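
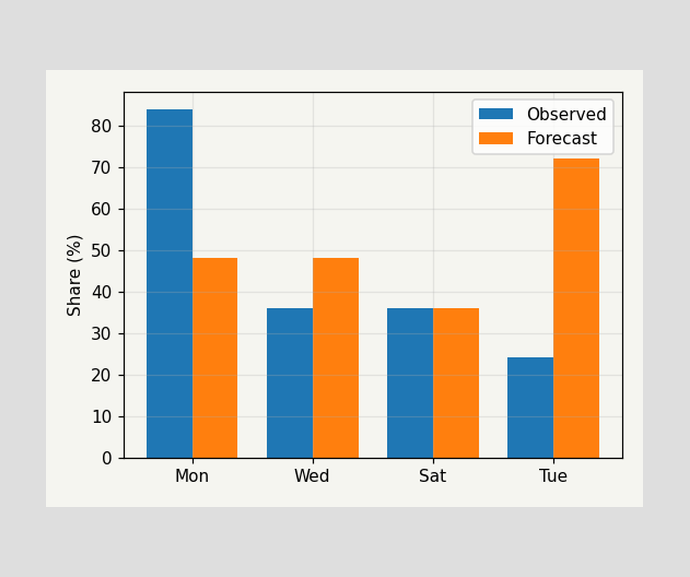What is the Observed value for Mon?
84%

The Observed bar at Mon reaches 84% on the y-axis.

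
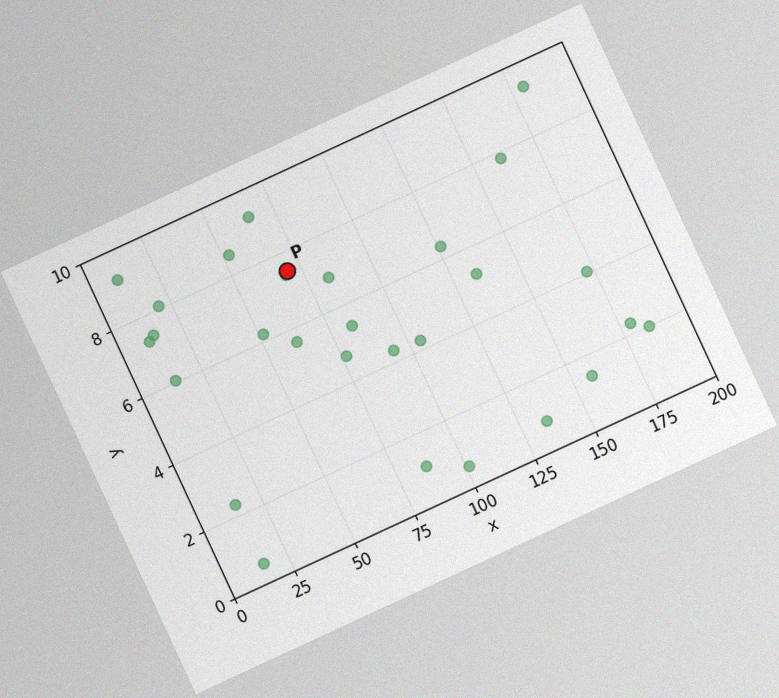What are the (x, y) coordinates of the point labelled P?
The chart is tilted about 25° counter-clockwise, with some photo noise. Following the gridlines from P to each axis, P sits at (70, 7.5).

(70, 7.5)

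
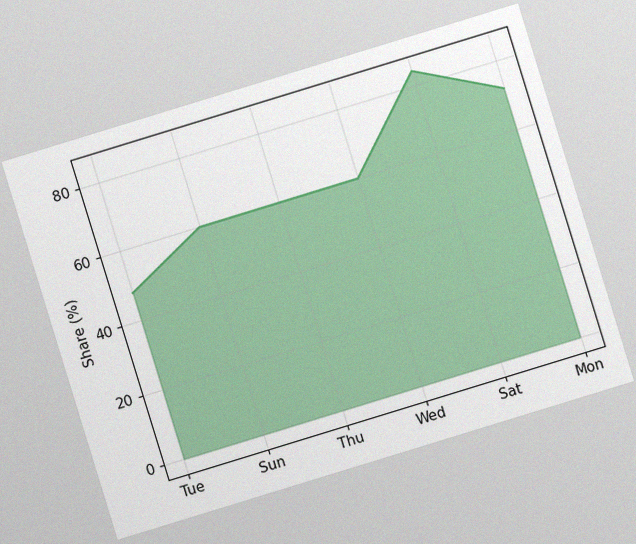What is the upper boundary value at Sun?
60%

The chart is tilted about 17° counter-clockwise, with some photo noise. At Sun the upper boundary is at 60%.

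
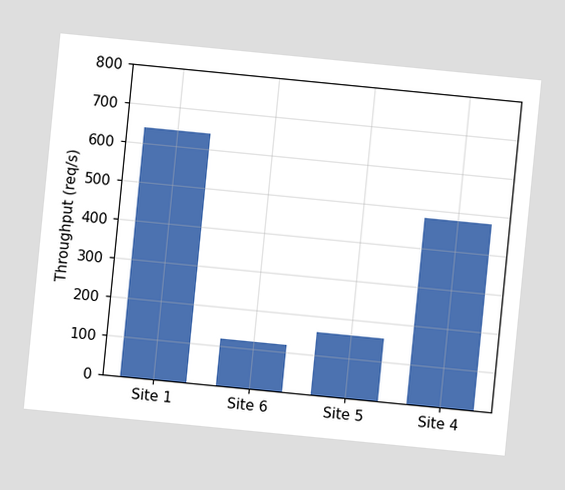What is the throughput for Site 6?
120req/s

The chart is tilted about 6° clockwise. Reading along the chart's y-axis, the Site 6 bar reaches 120req/s.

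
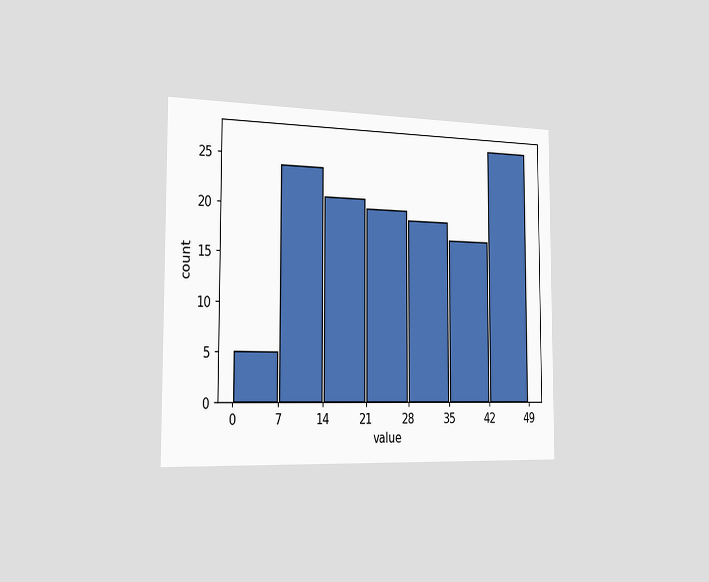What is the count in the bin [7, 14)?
24

The chart is viewed slightly from the left. The [7, 14) bin has height 24.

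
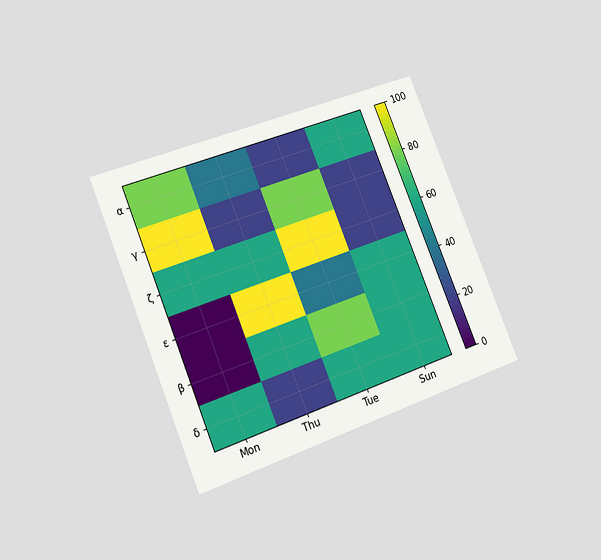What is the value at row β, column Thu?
60

The chart is tilted about 22° counter-clockwise and viewed slightly from the left. Matching cell (β, Thu) against the colorbar gives 60.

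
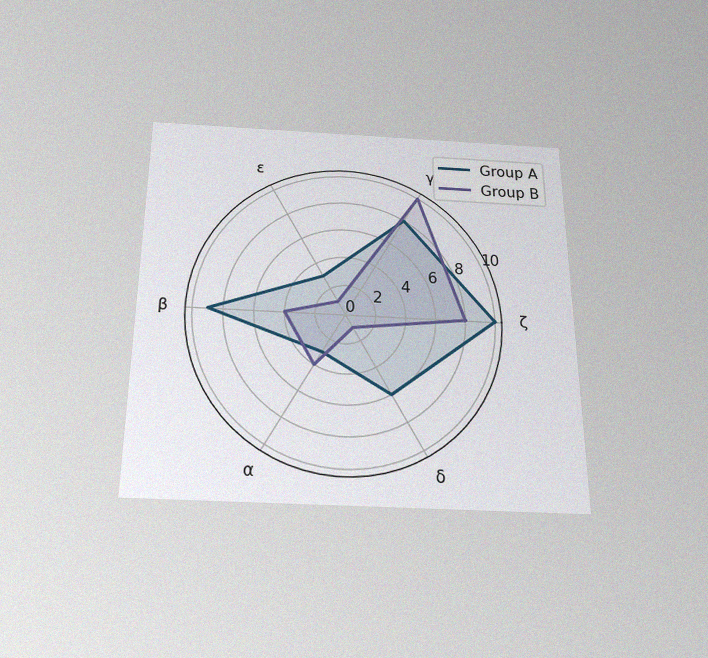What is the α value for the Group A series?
The chart is viewed slightly from below, with some photo noise. On the α axis, Group A reaches 3.

3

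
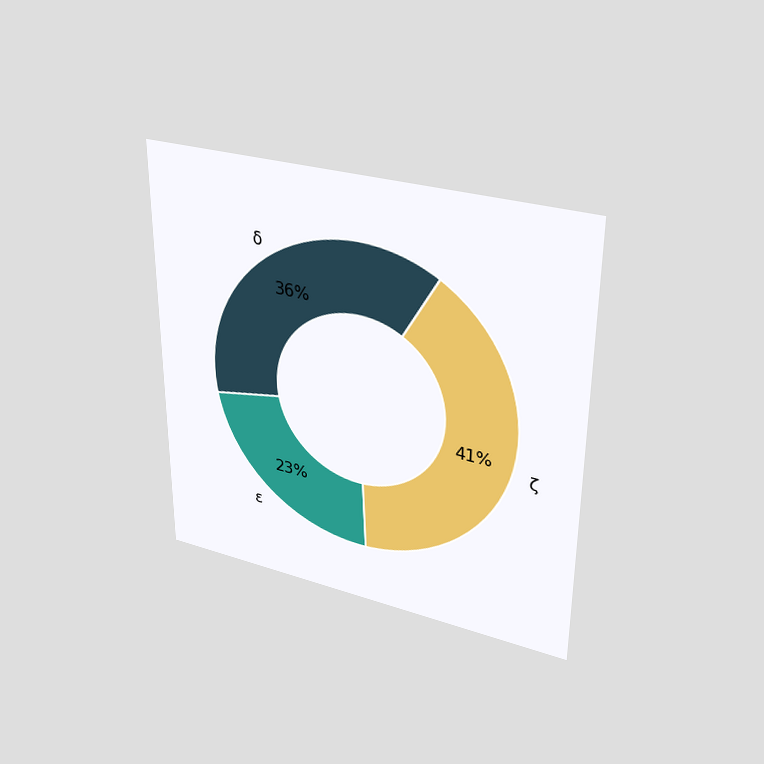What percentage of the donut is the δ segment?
The chart is viewed slightly from above. The δ segment takes up 36% of the ring.

36%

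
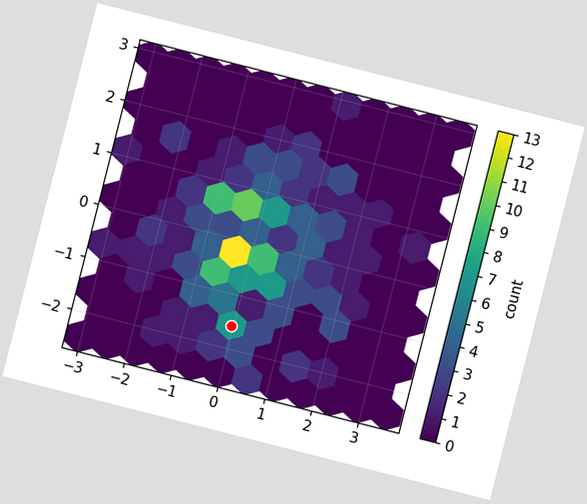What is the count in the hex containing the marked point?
The chart is tilted about 14° clockwise. The marked hex reads 7 on the colorbar.

7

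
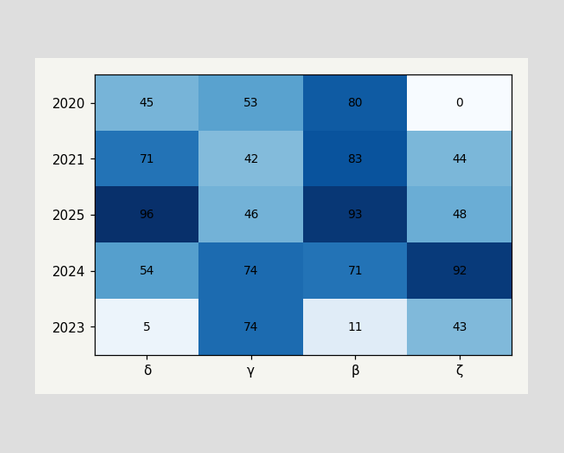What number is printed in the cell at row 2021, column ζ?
44

The (2021, ζ) cell reads 44.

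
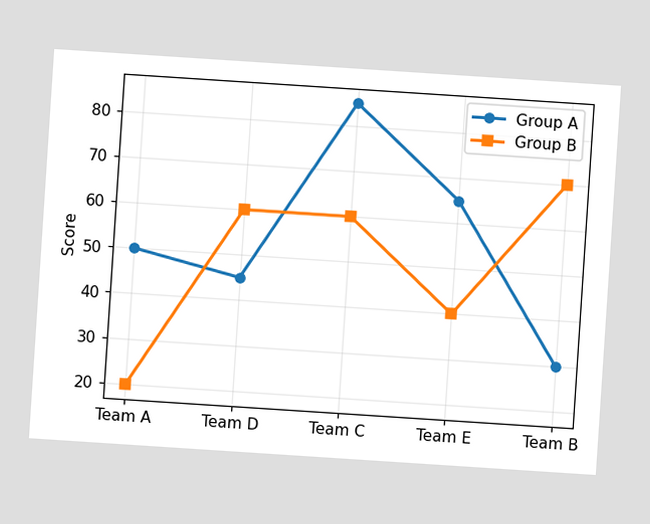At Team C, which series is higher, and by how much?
Group A, by 25

The chart is tilted about 4° clockwise. At Team C, Group A sits above the other line by 25.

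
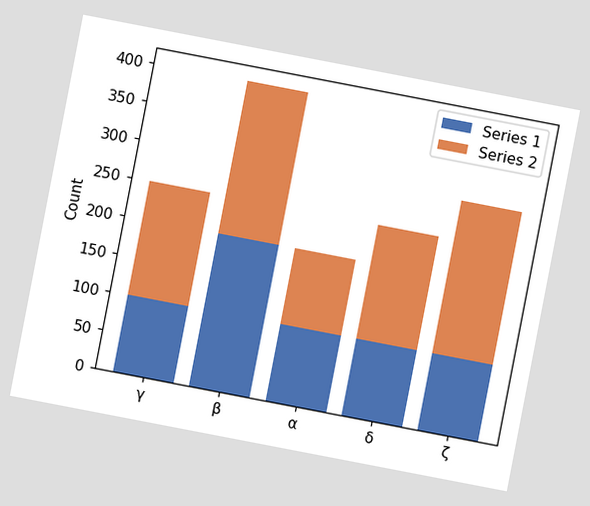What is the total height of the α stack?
The chart is tilted about 11° clockwise. The α stack's top reaches 200 on the y-axis.

200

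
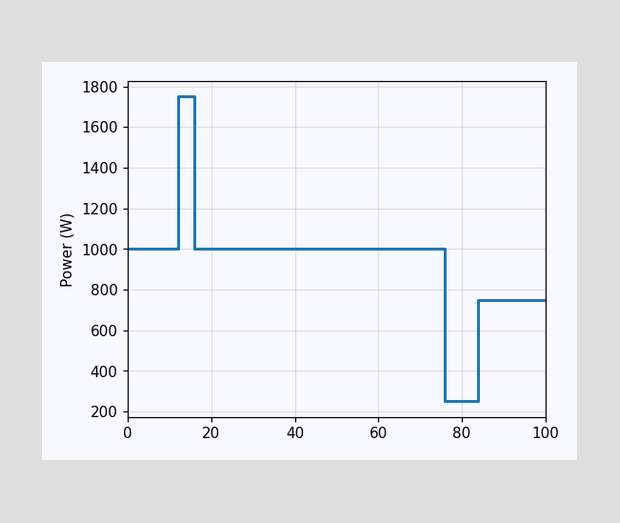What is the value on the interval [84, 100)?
On [84, 100) the step sits at 750W.

750W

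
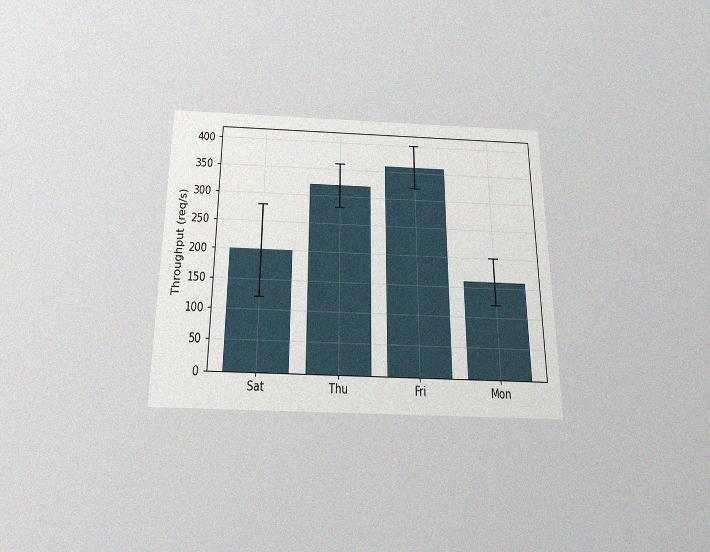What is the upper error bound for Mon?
The chart is viewed slightly from below, with some photo noise. The Mon bar's upper whisker reaches 200req/s.

200req/s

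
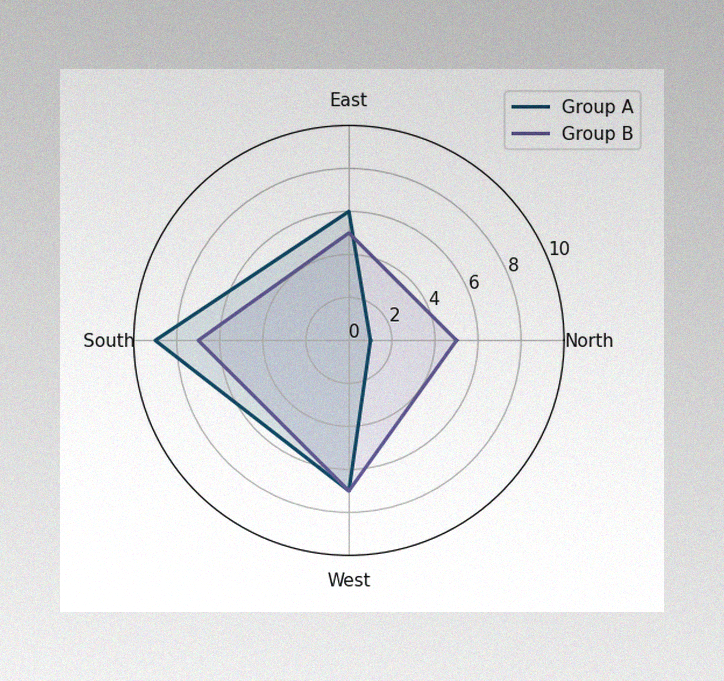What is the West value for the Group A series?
The image has some photo noise and uneven lighting. On the West axis, Group A reaches 7.

7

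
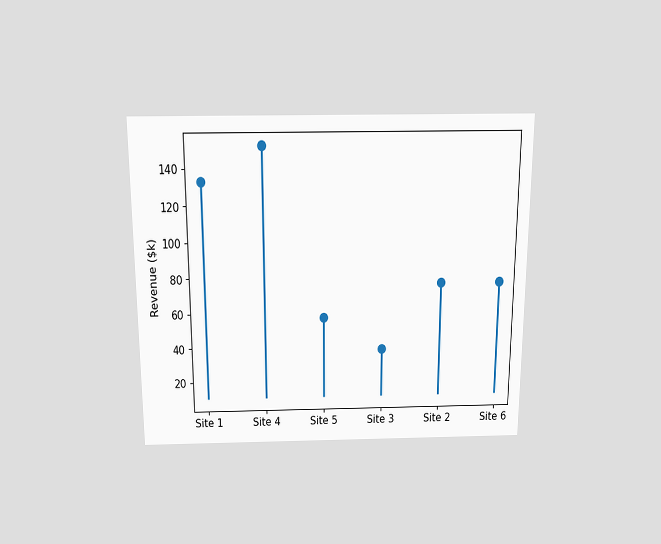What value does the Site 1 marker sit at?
The chart is viewed slightly from above. The Site 1 marker sits at $133k.

$133k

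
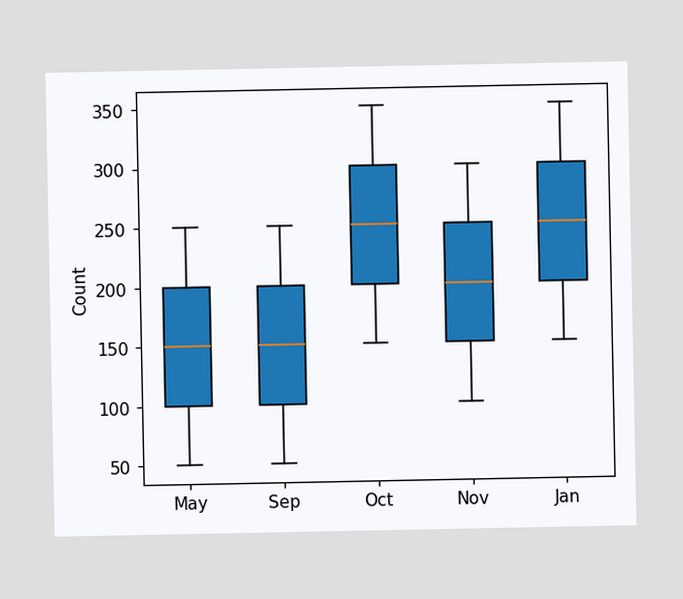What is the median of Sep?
The median line in the Sep box sits at 150.

150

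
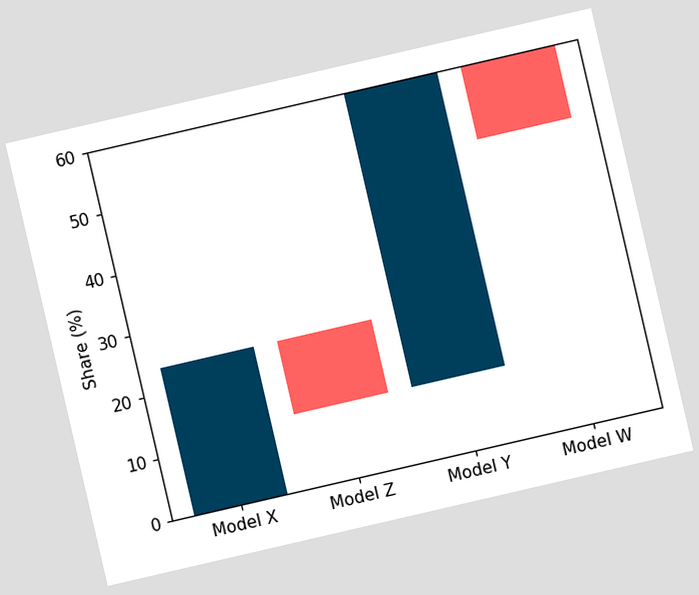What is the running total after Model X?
The chart is tilted about 13° counter-clockwise. After Model X the running total reaches 24%.

24%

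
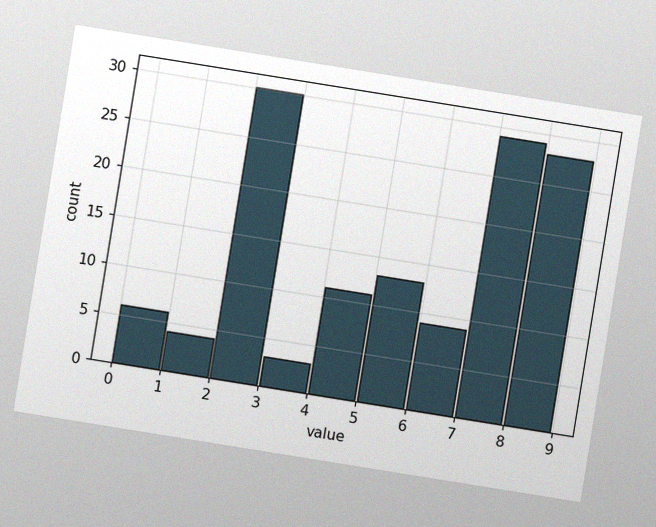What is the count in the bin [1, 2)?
4

The chart is tilted about 9° clockwise, with some photo noise. The [1, 2) bin has height 4.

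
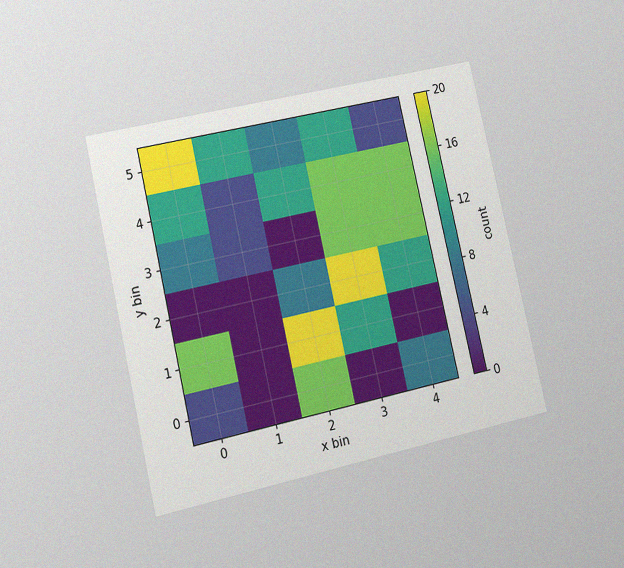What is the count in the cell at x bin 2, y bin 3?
0

The chart is tilted about 13° counter-clockwise and viewed at a slight angle, with some photo noise. Matching the cell (2, 3) against the colorbar gives 0.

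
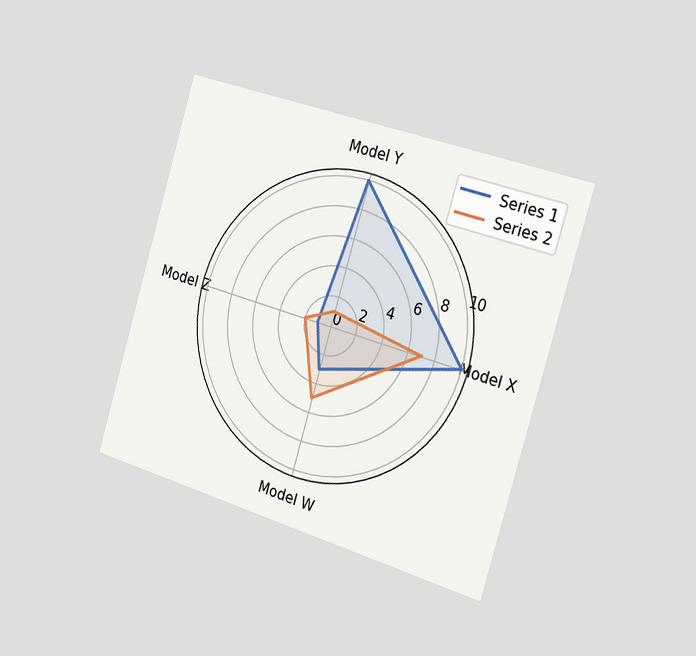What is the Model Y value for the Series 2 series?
1

The chart is tilted about 17° clockwise and viewed slightly from the right. On the Model Y axis, Series 2 reaches 1.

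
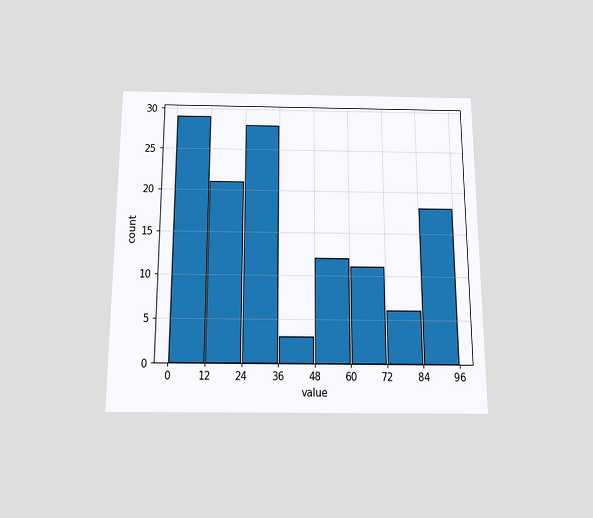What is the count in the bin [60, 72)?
11

The chart is viewed slightly from below. The [60, 72) bin has height 11.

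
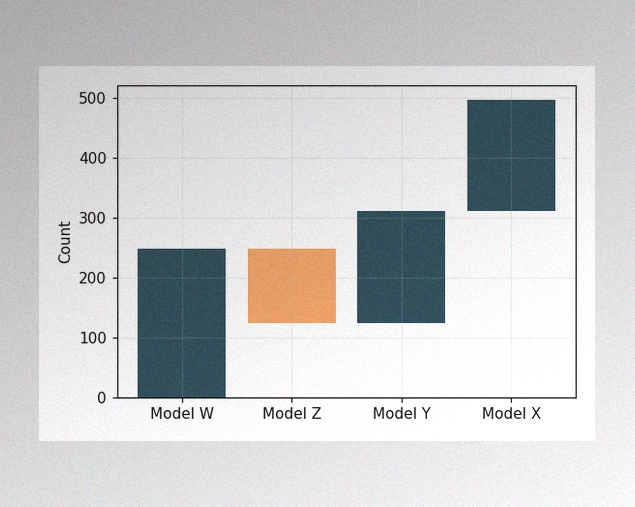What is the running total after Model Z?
The image has some photo noise and uneven lighting. After Model Z the running total reaches 124.

124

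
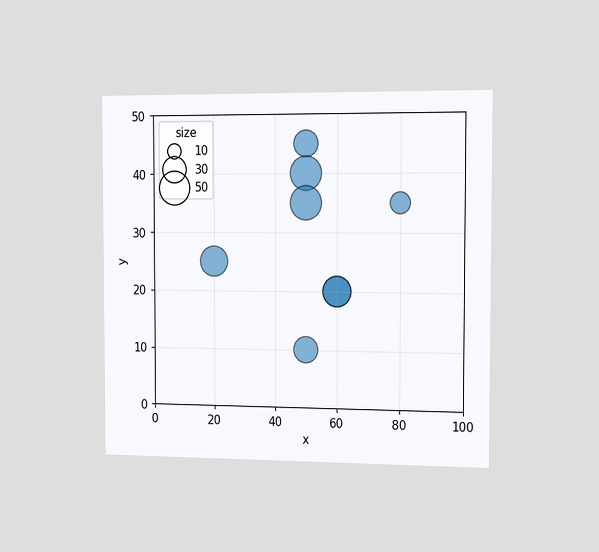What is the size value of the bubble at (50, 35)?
The chart is viewed slightly from the right. Matching the bubble at (50, 35) against the size legend gives 50.

50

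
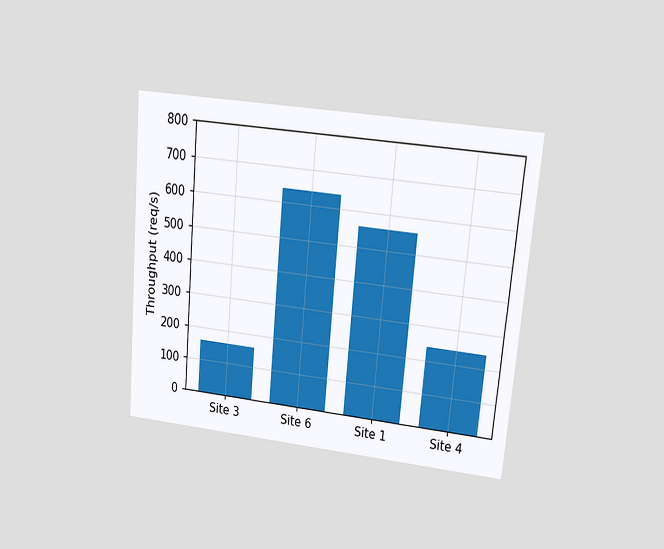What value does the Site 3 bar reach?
The chart is tilted about 5° clockwise and viewed at a slight angle. Reading along the chart's y-axis, the Site 3 bar reaches 160req/s.

160req/s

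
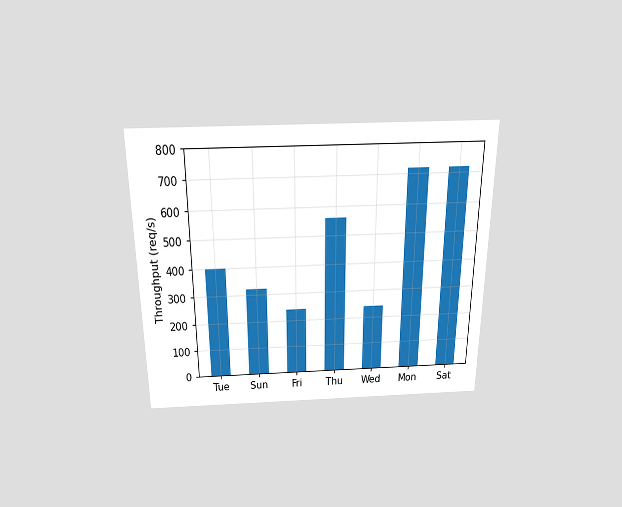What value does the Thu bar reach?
The chart is viewed slightly from above. Reading along the chart's y-axis, the Thu bar reaches 560req/s.

560req/s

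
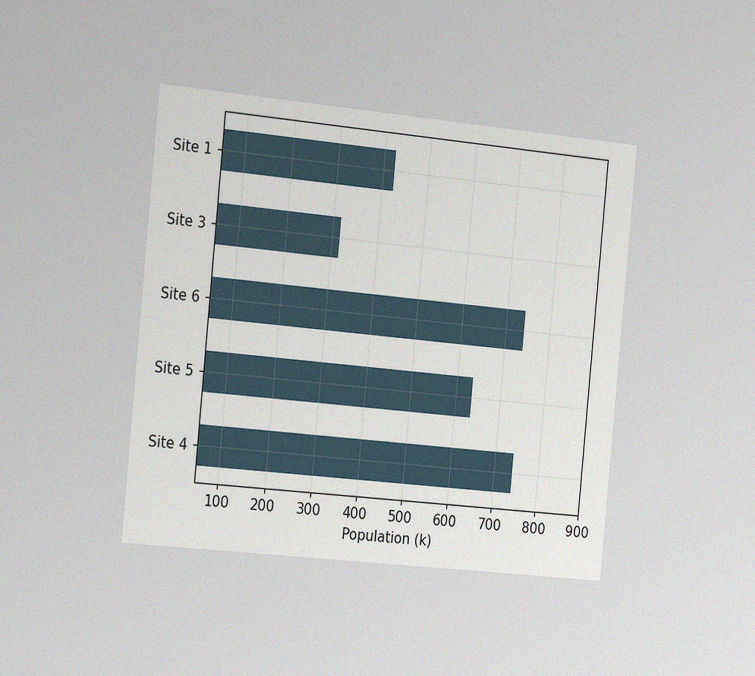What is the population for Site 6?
742k

The chart is tilted about 5° clockwise and viewed slightly from the left, with some photo noise. Reading along the chart's x-axis, the Site 6 bar reaches 742k.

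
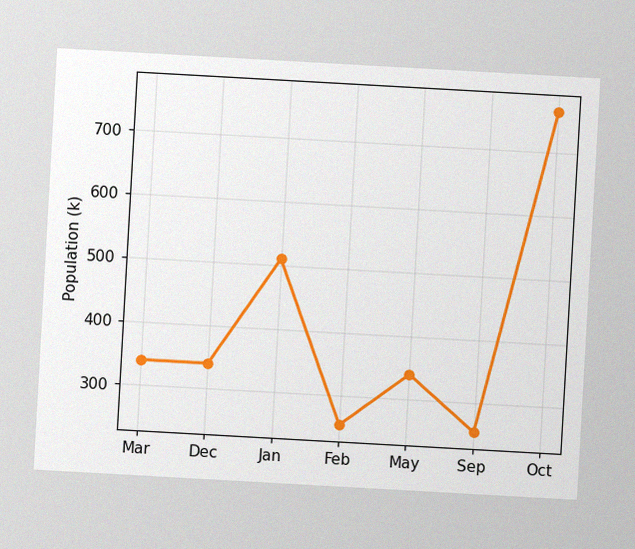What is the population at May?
The chart is tilted about 3° clockwise, with some photo noise. At May, the line is at 340k.

340k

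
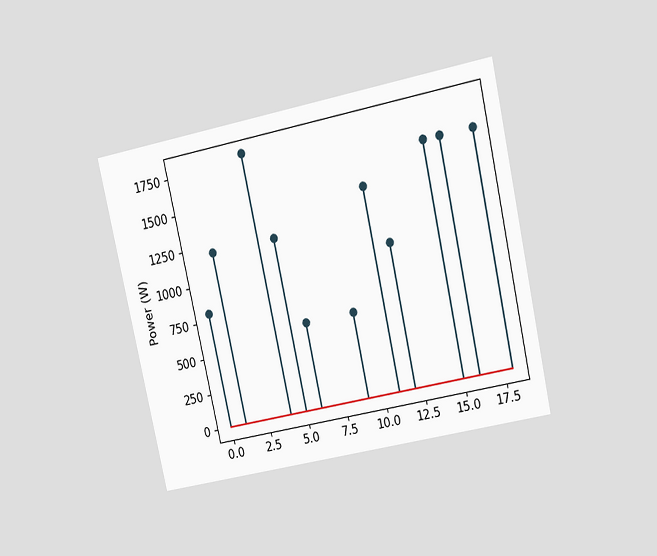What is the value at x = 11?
The chart is tilted about 13° counter-clockwise and viewed at a slight angle. The stem at x=11 reaches 1400W.

1400W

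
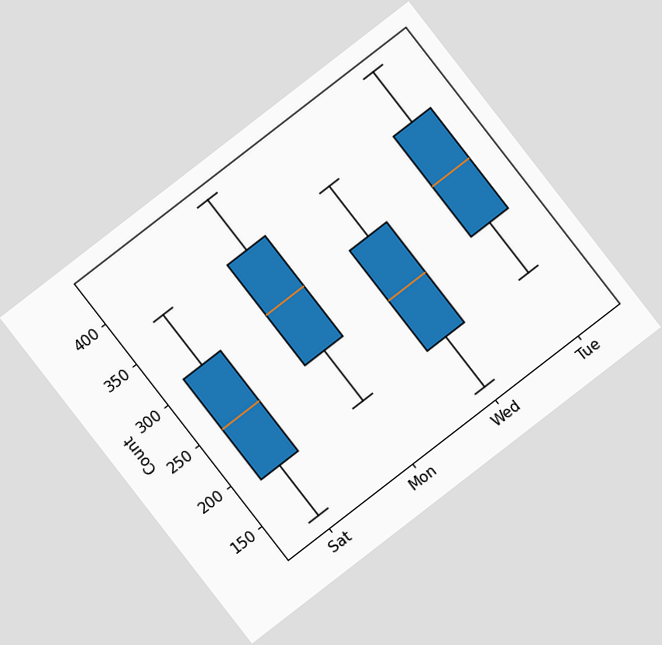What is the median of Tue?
The chart is tilted about 38° counter-clockwise. The median line in the Tue box sits at 310.

310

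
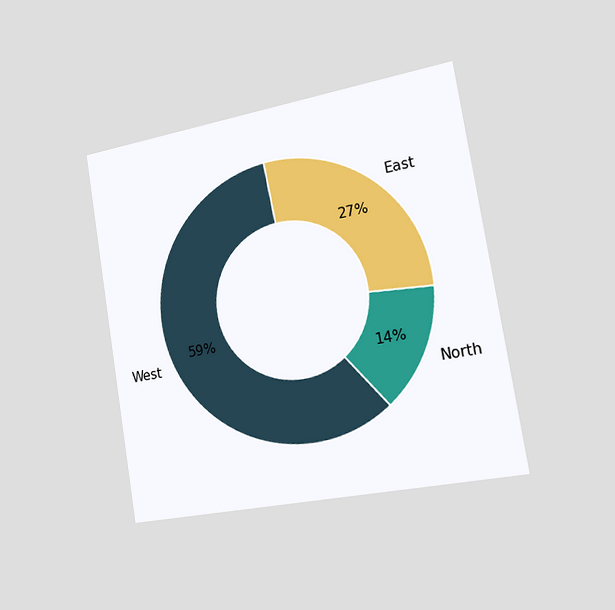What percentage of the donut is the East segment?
27%

The chart is tilted about 9° counter-clockwise and viewed slightly from the right. The East segment takes up 27% of the ring.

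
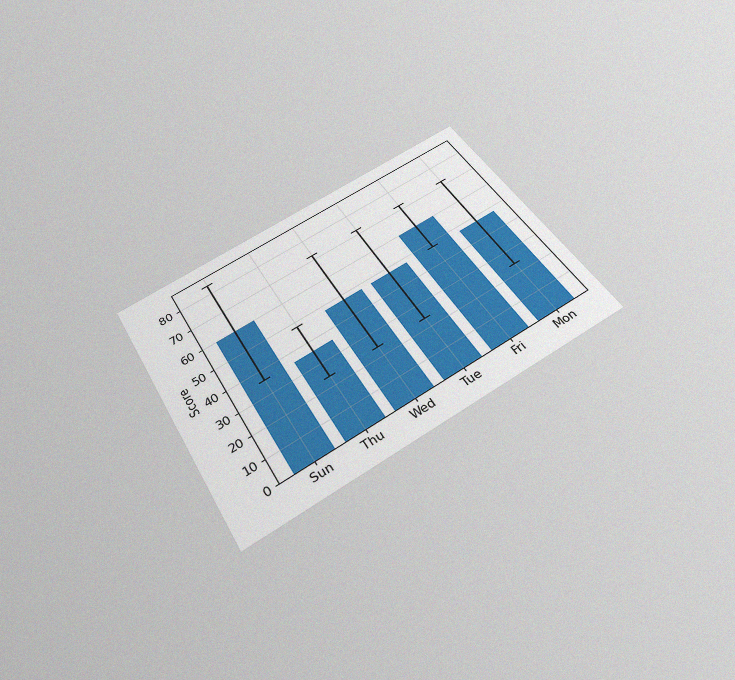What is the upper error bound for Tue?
72

The chart is tilted about 30° counter-clockwise and viewed slightly from below, with some photo noise. The Tue bar's upper whisker reaches 72.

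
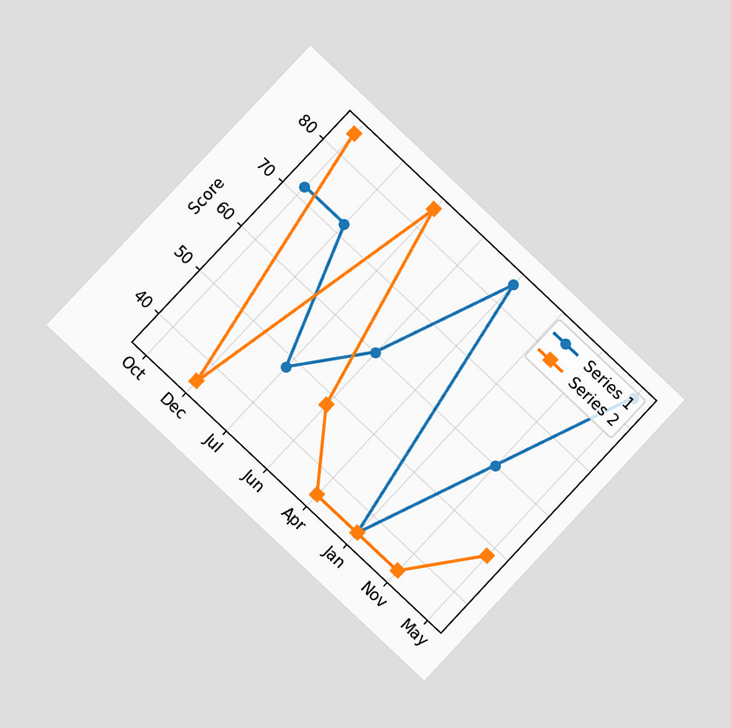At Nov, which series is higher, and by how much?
The chart is tilted about 43° clockwise and viewed at a slight angle. At Nov, Series 1 sits above the other line by 24.

Series 1, by 24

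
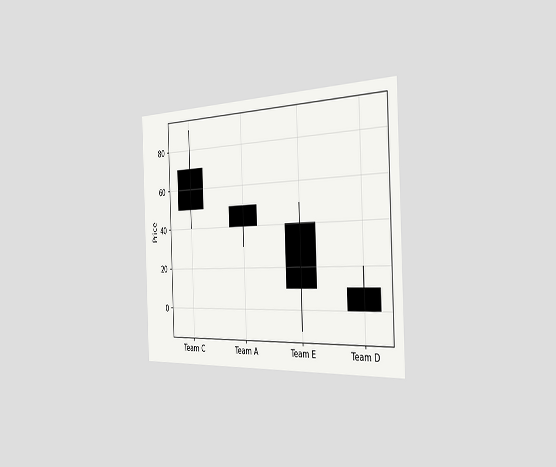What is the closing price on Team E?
10

The chart is tilted about 2° counter-clockwise and viewed slightly from the right. The Team E candle closes at 10.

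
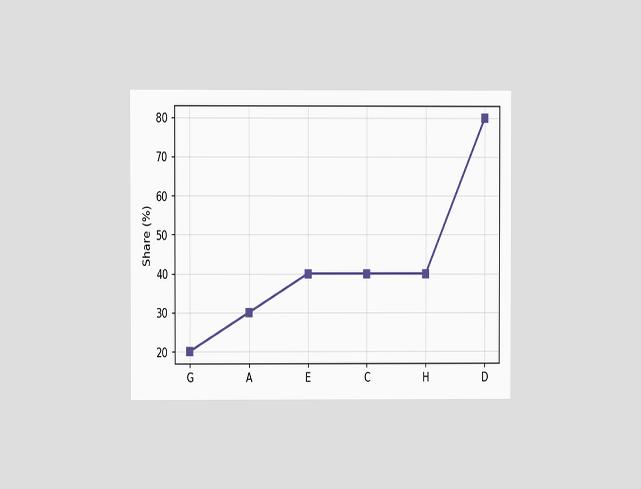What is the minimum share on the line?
The chart is viewed at a slight angle. The lowest point is at G, and reading across to the y-axis gives 20%.

20%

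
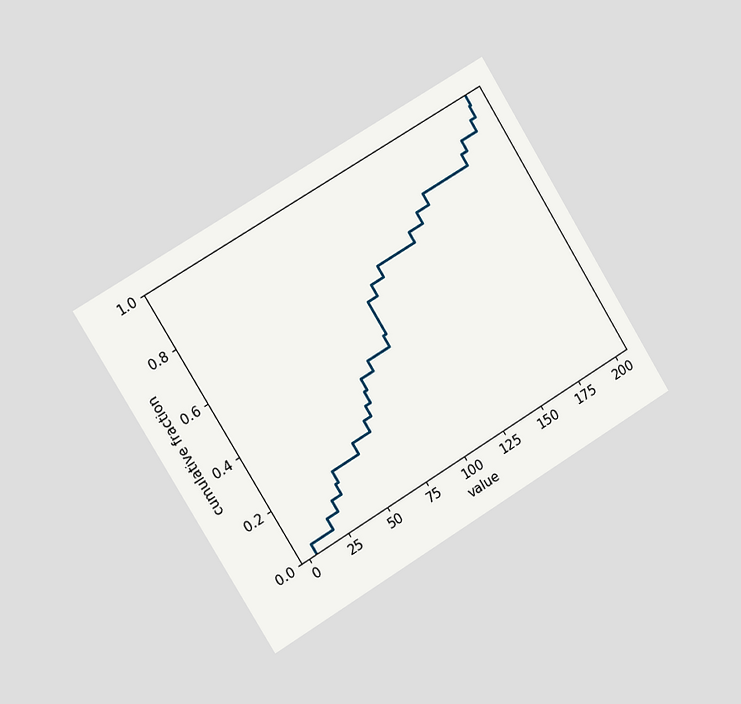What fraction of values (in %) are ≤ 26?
12%

The chart is tilted about 31° counter-clockwise and viewed slightly from the left. At x=26 the ECDF step is at 12%.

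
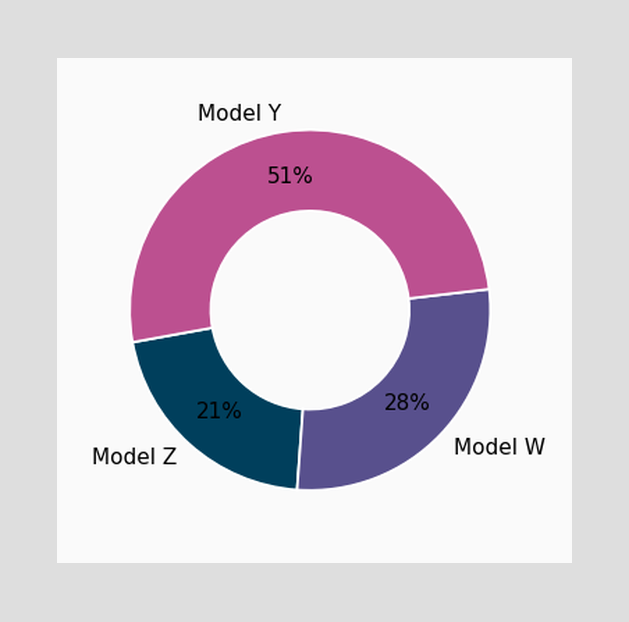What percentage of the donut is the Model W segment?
28%

The Model W segment takes up 28% of the ring.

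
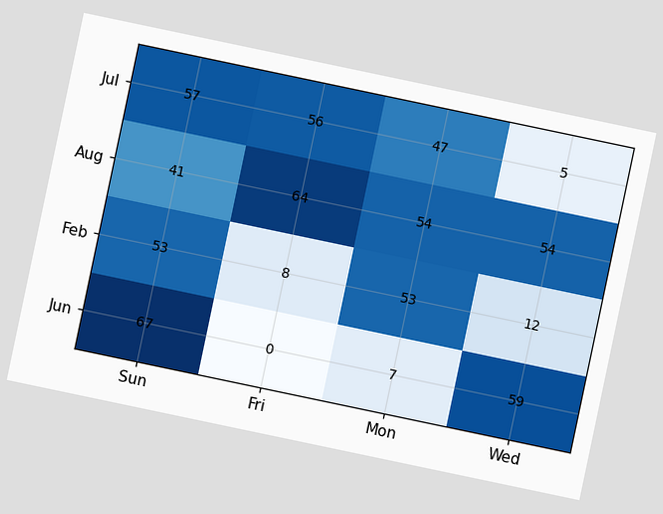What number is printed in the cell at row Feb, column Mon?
53

The chart is tilted about 12° clockwise. The (Feb, Mon) cell reads 53.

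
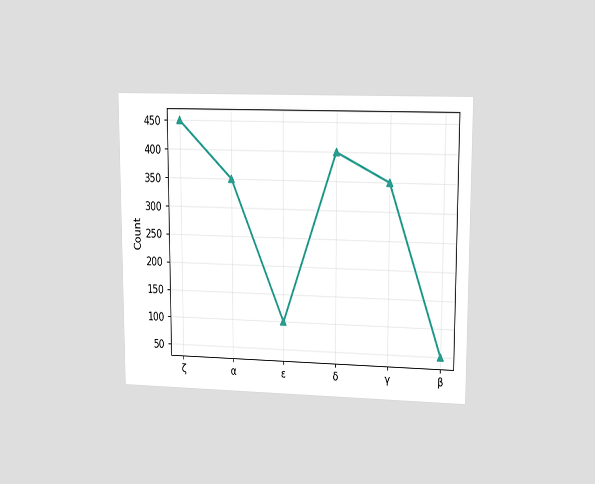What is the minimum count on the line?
The chart is viewed at a slight angle. The lowest point is at β, and reading across to the y-axis gives 50.

50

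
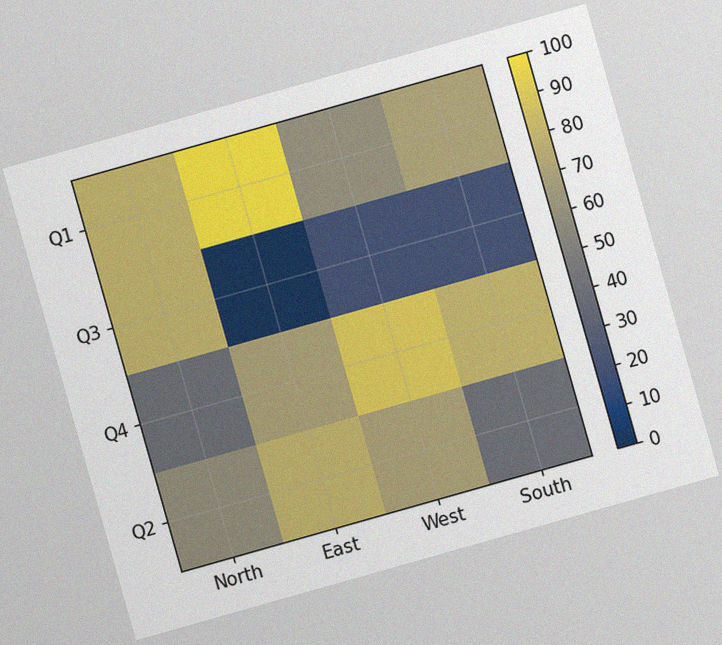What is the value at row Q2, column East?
The chart is tilted about 16° counter-clockwise, with some photo noise. Matching cell (Q2, East) against the colorbar gives 80.

80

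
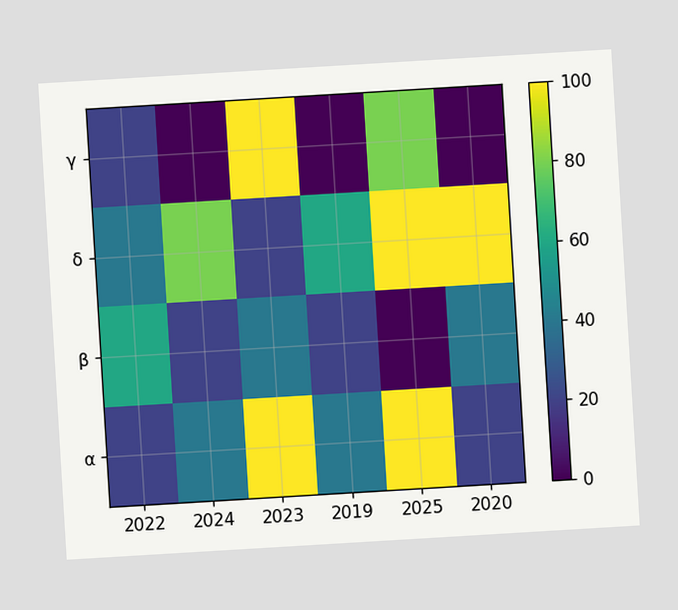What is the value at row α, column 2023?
The chart is tilted about 3° counter-clockwise. Matching cell (α, 2023) against the colorbar gives 100.

100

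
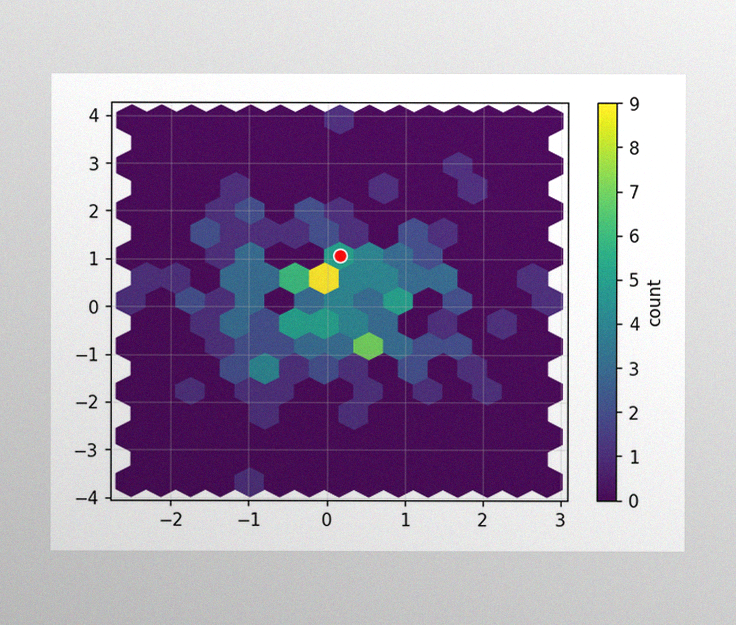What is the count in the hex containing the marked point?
The image has some photo noise and uneven lighting. The marked hex reads 5 on the colorbar.

5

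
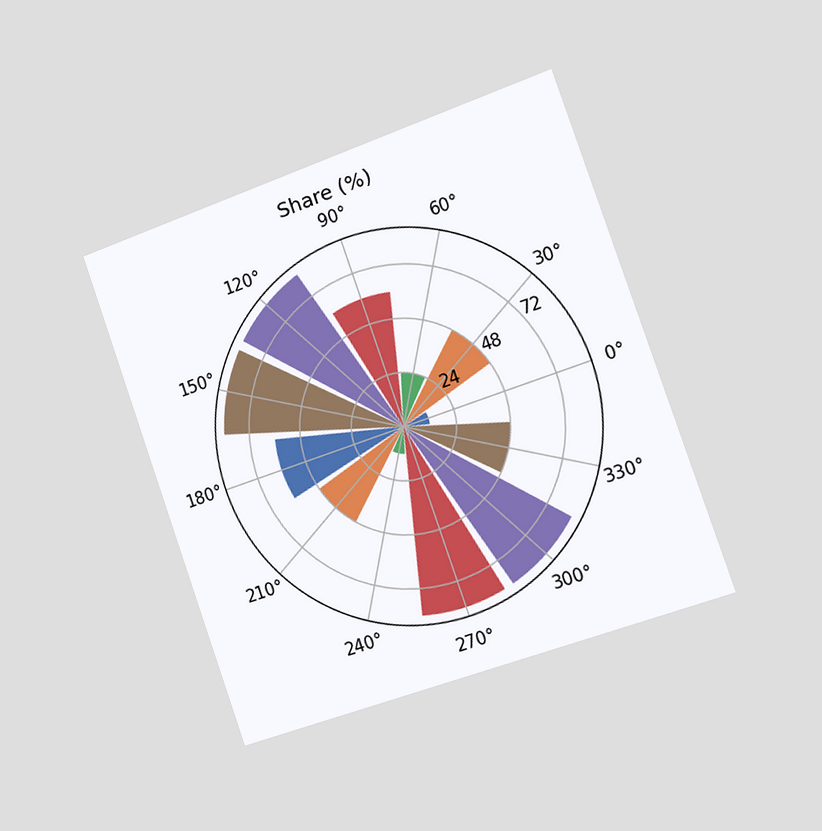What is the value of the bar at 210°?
48%

The chart is tilted about 19° counter-clockwise and viewed slightly from the right. The bar at 210° reaches 48% on the radial axis.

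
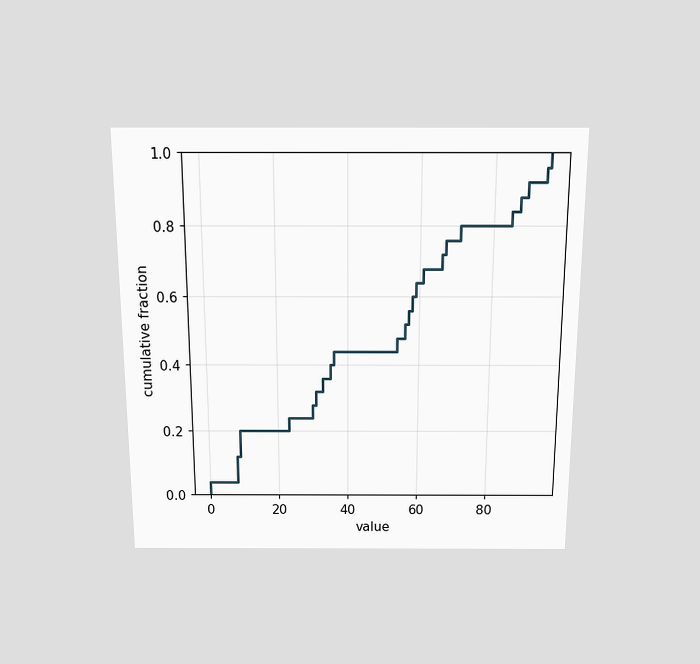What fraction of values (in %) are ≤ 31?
32%

The chart is viewed slightly from above. At x=31 the ECDF step is at 32%.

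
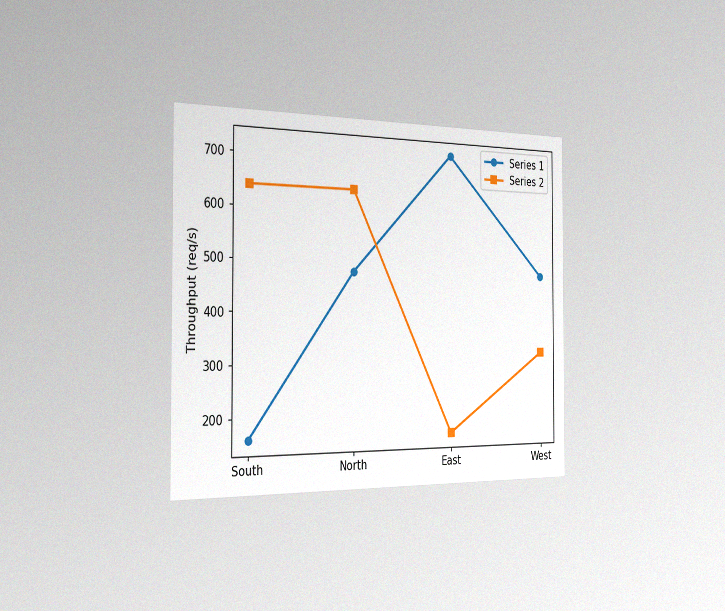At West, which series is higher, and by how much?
The chart is viewed slightly from the left, with some photo noise. At West, Series 1 sits above the other line by 160req/s.

Series 1, by 160req/s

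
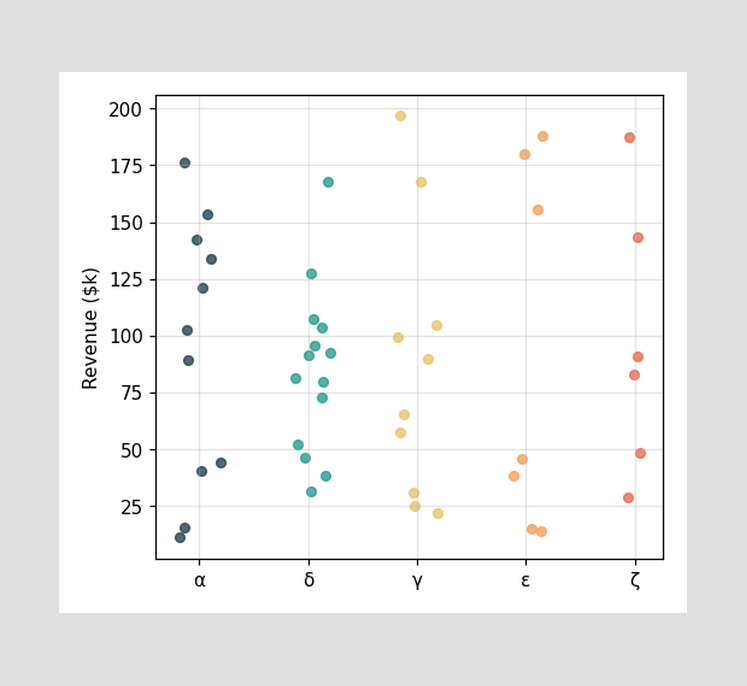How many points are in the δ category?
Counting the markers in the δ column gives 14.

14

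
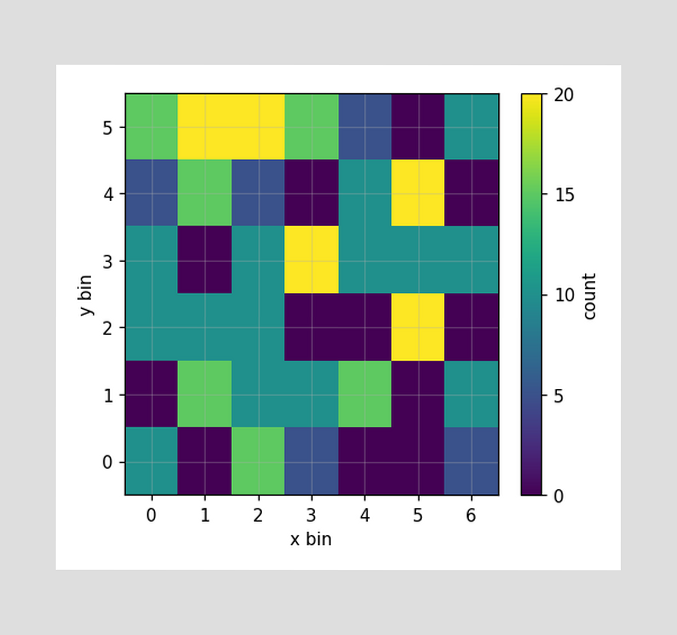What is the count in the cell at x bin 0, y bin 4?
5

Matching the cell (0, 4) against the colorbar gives 5.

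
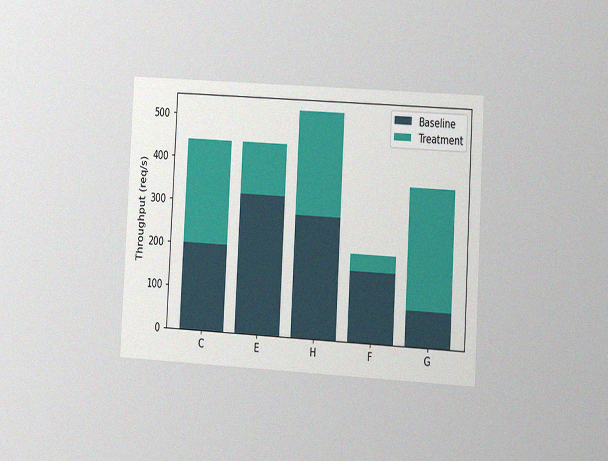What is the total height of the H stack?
The chart is tilted about 3° clockwise and viewed at a slight angle, with some photo noise. The H stack's top reaches 520req/s on the y-axis.

520req/s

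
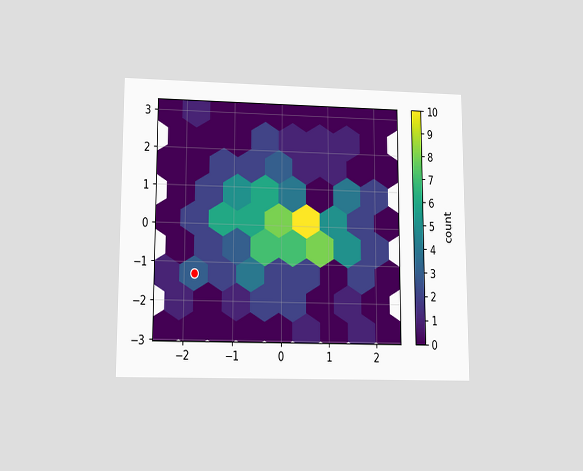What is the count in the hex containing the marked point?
The chart is viewed slightly from below. The marked hex reads 3 on the colorbar.

3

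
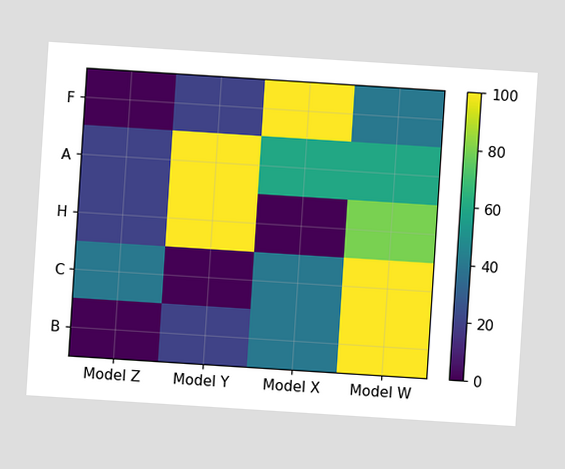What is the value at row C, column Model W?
100

The chart is tilted about 4° clockwise. Matching cell (C, Model W) against the colorbar gives 100.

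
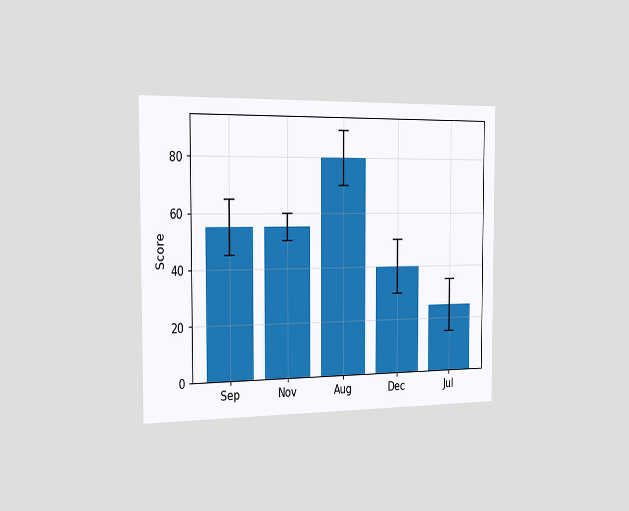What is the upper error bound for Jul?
35

The chart is viewed slightly from the left. The Jul bar's upper whisker reaches 35.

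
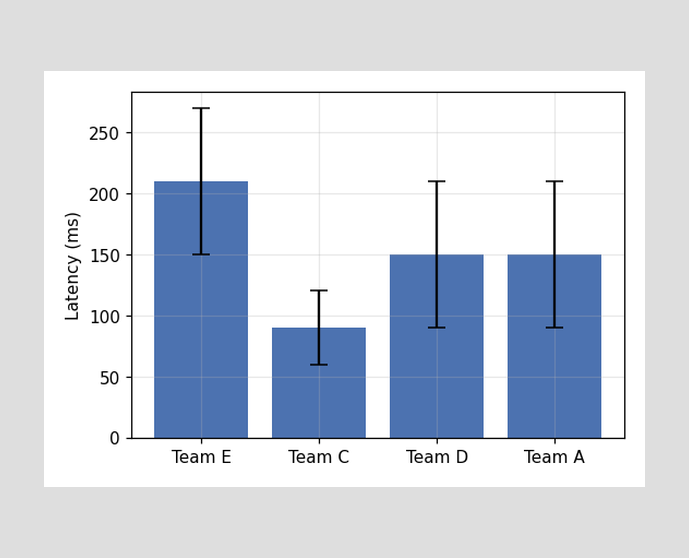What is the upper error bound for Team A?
210ms

The Team A bar's upper whisker reaches 210ms.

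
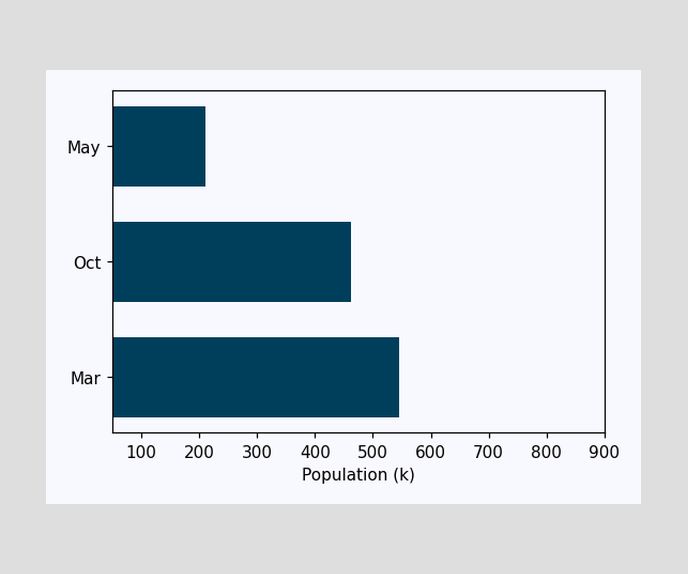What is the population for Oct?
Reading along the chart's x-axis, the Oct bar reaches 462k.

462k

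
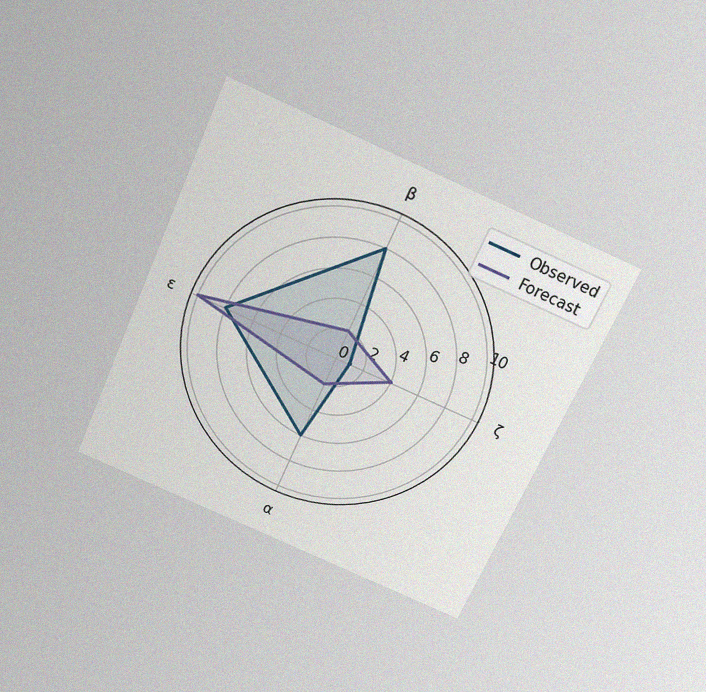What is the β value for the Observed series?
8

The chart is tilted about 24° clockwise and viewed slightly from above, with some photo noise. On the β axis, Observed reaches 8.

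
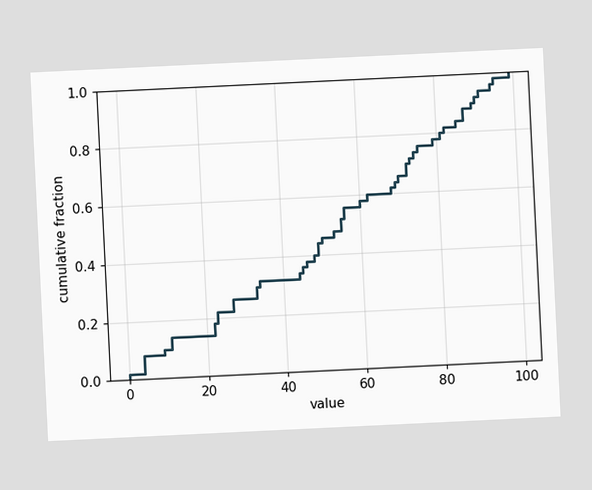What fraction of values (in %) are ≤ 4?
The chart is tilted about 3° counter-clockwise. At x=4 the ECDF step is at 8%.

8%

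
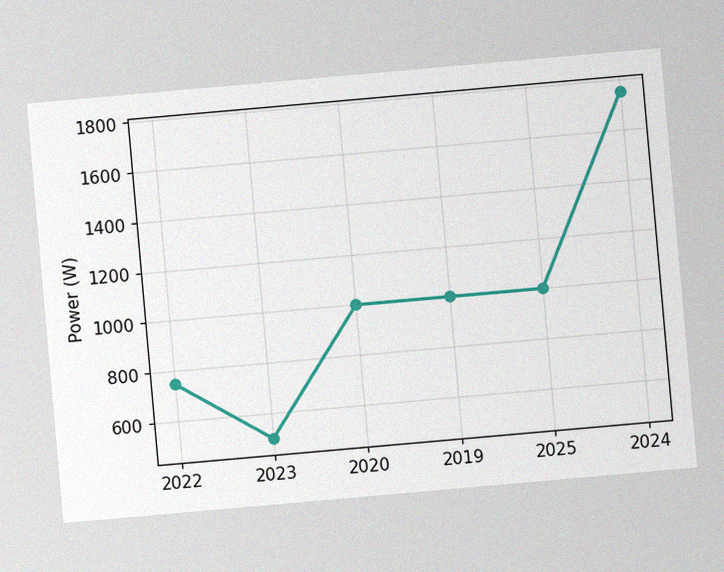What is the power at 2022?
The chart is tilted about 5° counter-clockwise, with some photo noise. At 2022, the line is at 750W.

750W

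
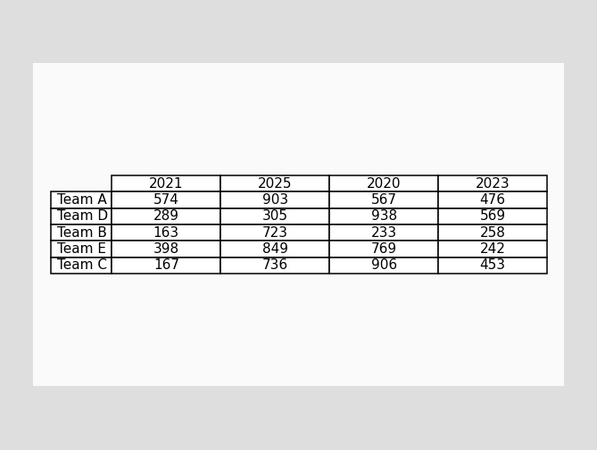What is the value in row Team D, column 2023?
569

The (Team D, 2023) cell reads 569.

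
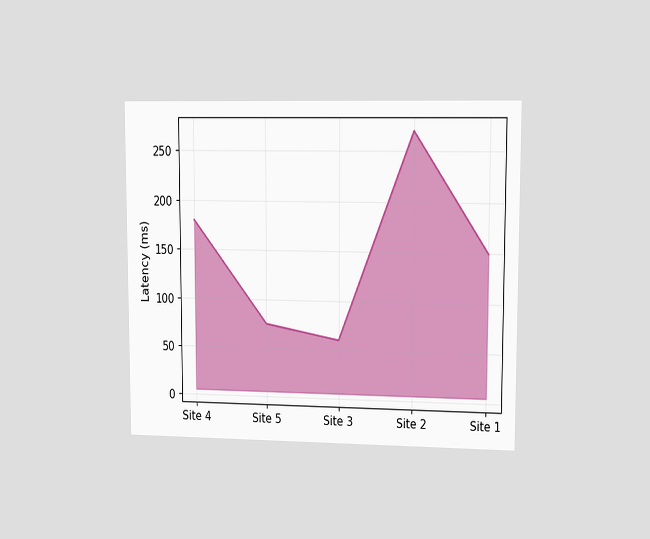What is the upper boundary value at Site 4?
The chart is viewed at a slight angle. At Site 4 the upper boundary is at 180ms.

180ms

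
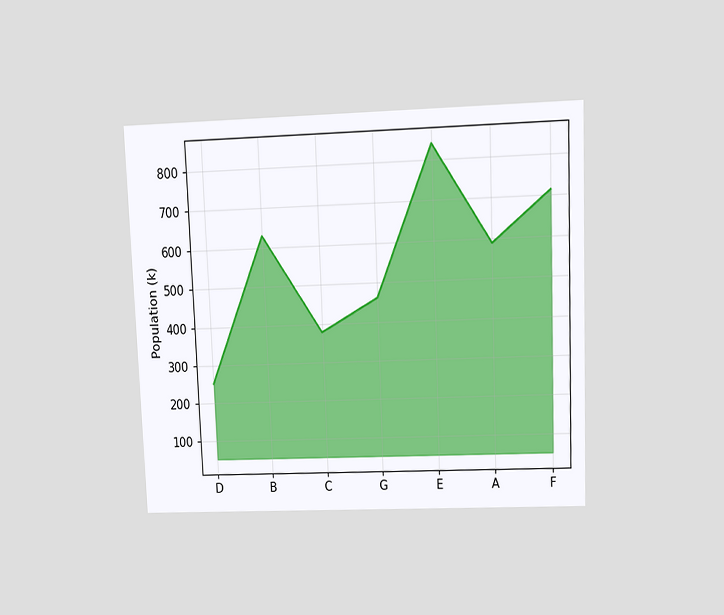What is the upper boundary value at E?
840k

The chart is tilted about 2° counter-clockwise and viewed at a slight angle. At E the upper boundary is at 840k.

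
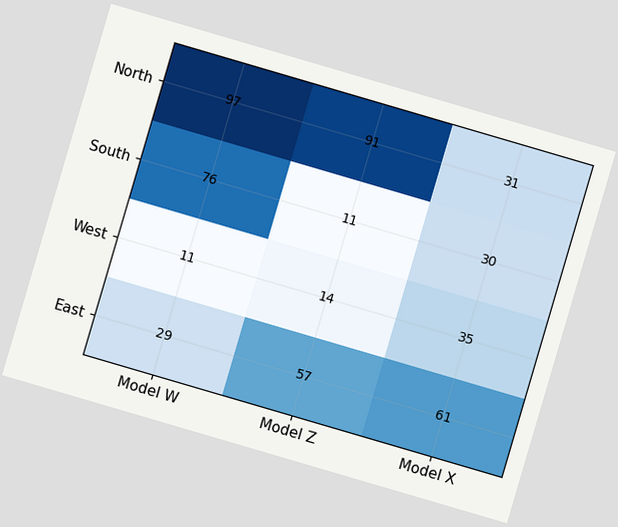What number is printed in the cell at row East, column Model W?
The chart is tilted about 16° clockwise. The (East, Model W) cell reads 29.

29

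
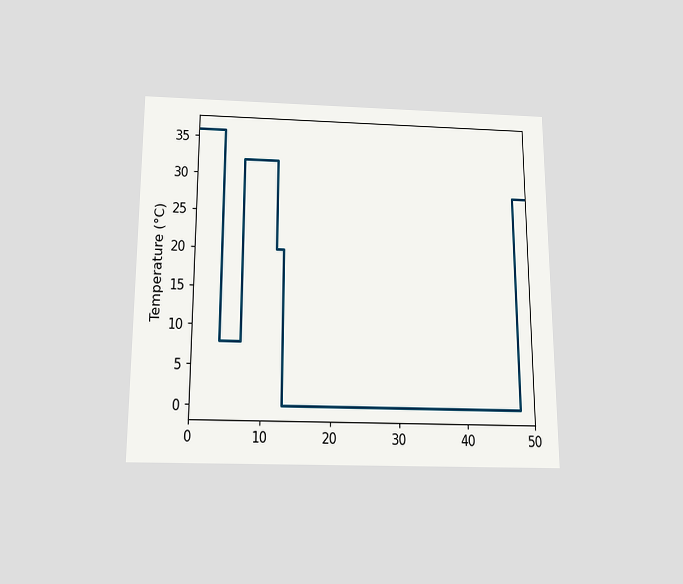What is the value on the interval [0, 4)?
The chart is viewed slightly from below. On [0, 4) the step sits at 36°C.

36°C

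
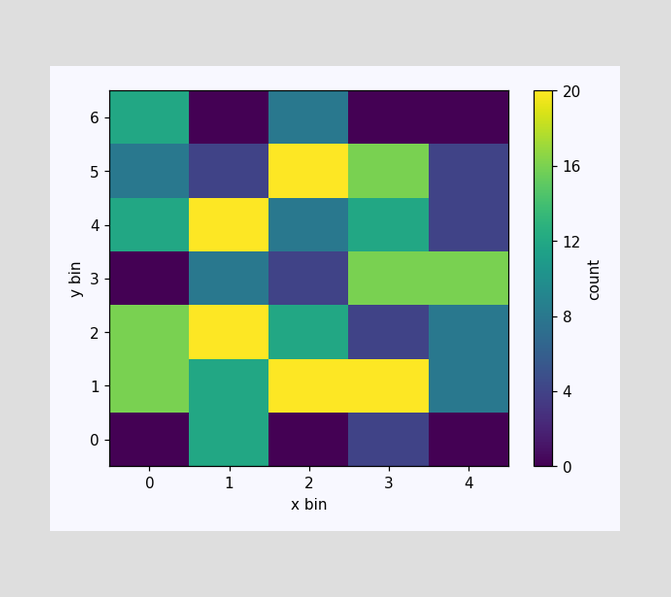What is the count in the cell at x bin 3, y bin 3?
16

Matching the cell (3, 3) against the colorbar gives 16.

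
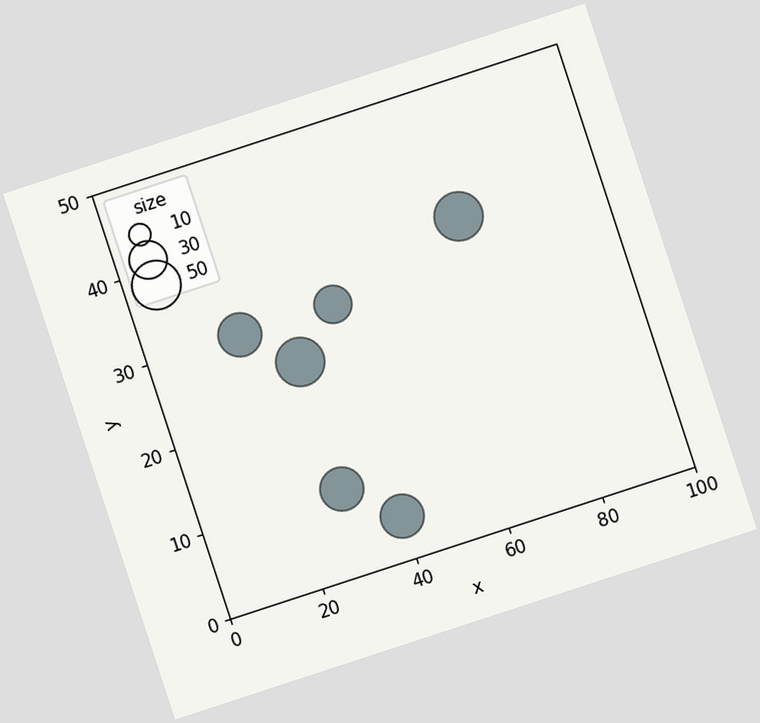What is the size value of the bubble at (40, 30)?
30

The chart is tilted about 18° counter-clockwise. Matching the bubble at (40, 30) against the size legend gives 30.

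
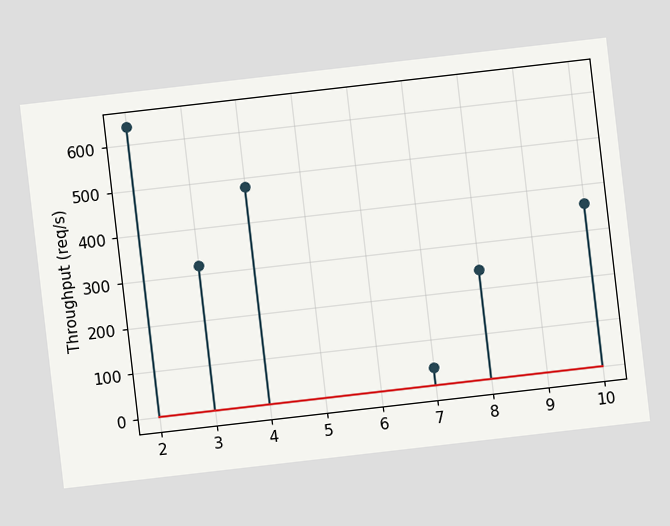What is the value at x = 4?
480req/s

The chart is tilted about 7° counter-clockwise. The stem at x=4 reaches 480req/s.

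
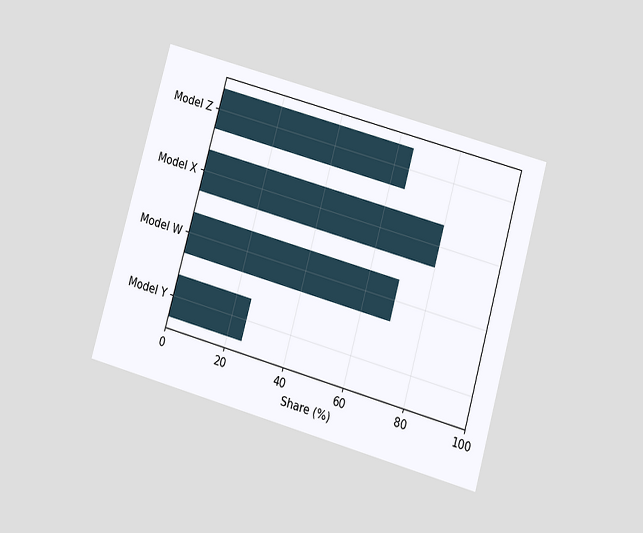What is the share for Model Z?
65%

The chart is tilted about 16° clockwise and viewed at a slight angle. Reading along the chart's x-axis, the Model Z bar reaches 65%.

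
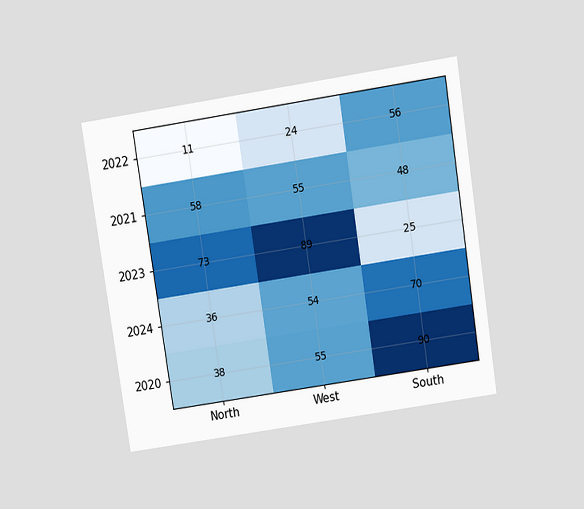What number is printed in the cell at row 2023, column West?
The chart is tilted about 9° counter-clockwise and viewed slightly from above. The (2023, West) cell reads 89.

89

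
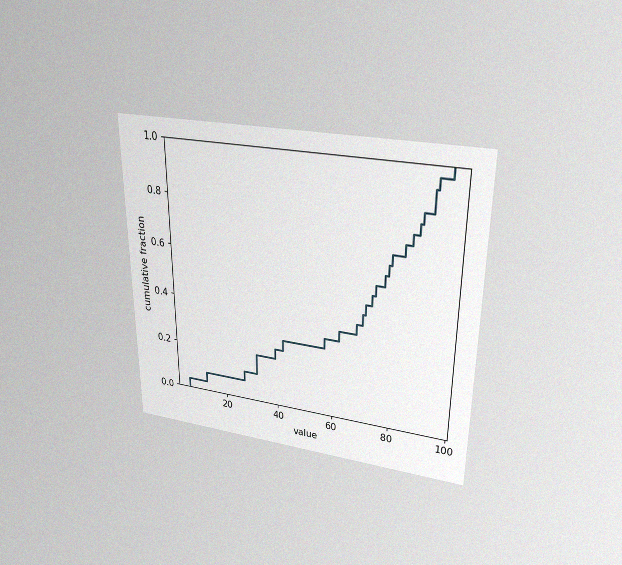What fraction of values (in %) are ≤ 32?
The chart is viewed slightly from above, with some photo noise. At x=32 the ECDF step is at 20%.

20%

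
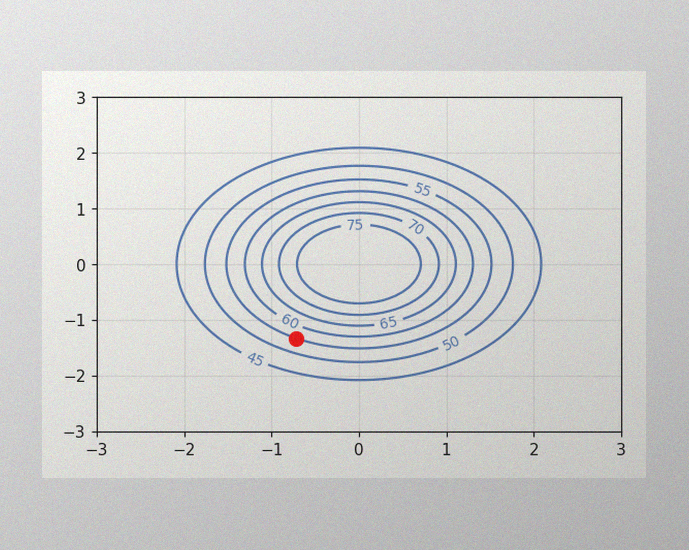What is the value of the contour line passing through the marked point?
55

The image has some photo noise and uneven lighting. The marked point sits on the contour labelled 55.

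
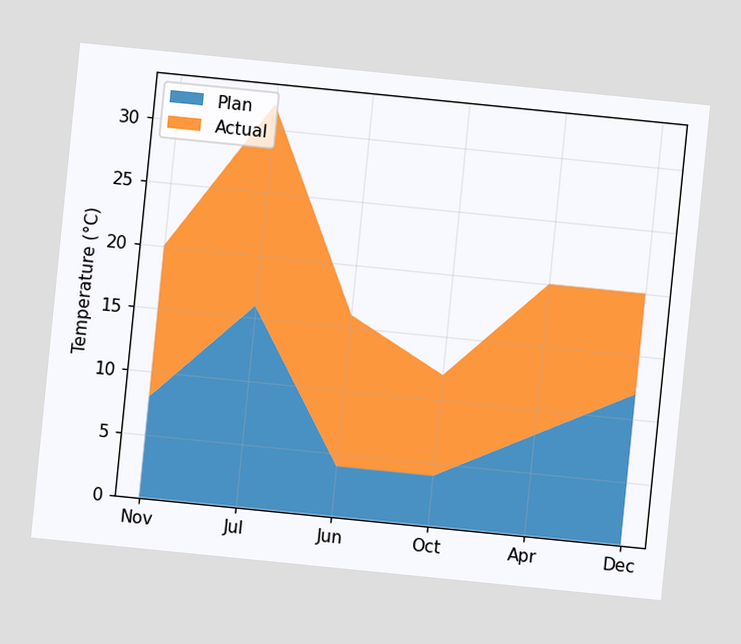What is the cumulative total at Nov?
The chart is tilted about 6° clockwise. The stacked total at Nov reaches 20°C.

20°C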